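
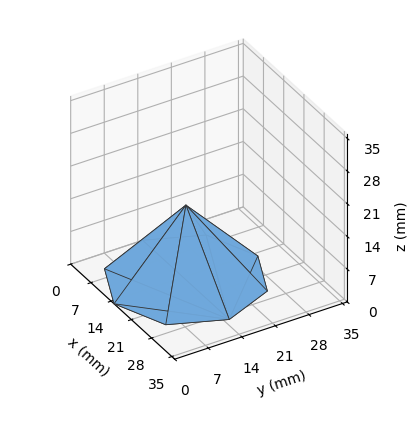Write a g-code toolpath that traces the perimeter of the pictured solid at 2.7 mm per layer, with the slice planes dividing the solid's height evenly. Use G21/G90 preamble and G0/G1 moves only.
Reading the render: the shape is a regular 8-sided pyramid, base circumscribed radius ≈ 15 mm, apex at z ≈ 16 mm (dimensions read to the nearest mm from the axis ticks). For the g-code, the solid's height is divided into equal slices at the stated Δz and each level perimeter traced with G1 moves after a G0 lift.

; perimeter-only toolpath
G21 ; units = mm
G90 ; absolute positioning
G28 ; home
; layer 1
G0 Z2.7
G0 X27.5 Y15.0
G1 X23.8 Y23.8
G1 X15.0 Y27.5
G1 X6.2 Y23.8
G1 X2.5 Y15.0
G1 X6.2 Y6.2
G1 X15.0 Y2.5
G1 X23.8 Y6.2
G1 X27.5 Y15.0
; layer 2
G0 Z5.3
G0 X25.0 Y15.0
G1 X22.1 Y22.1
G1 X15.0 Y25.0
G1 X7.9 Y22.1
G1 X5.0 Y15.0
G1 X7.9 Y7.9
G1 X15.0 Y5.0
G1 X22.1 Y7.9
G1 X25.0 Y15.0
; layer 3
G0 Z8.0
G0 X22.5 Y15.0
G1 X20.3 Y20.3
G1 X15.0 Y22.5
G1 X9.7 Y20.3
G1 X7.5 Y15.0
G1 X9.7 Y9.7
G1 X15.0 Y7.5
G1 X20.3 Y9.7
G1 X22.5 Y15.0
; layer 4
G0 Z10.7
G0 X20.0 Y15.0
G1 X18.5 Y18.5
G1 X15.0 Y20.0
G1 X11.5 Y18.5
G1 X10.0 Y15.0
G1 X11.5 Y11.5
G1 X15.0 Y10.0
G1 X18.5 Y11.5
G1 X20.0 Y15.0
; layer 5
G0 Z13.3
G0 X17.5 Y15.0
G1 X16.8 Y16.8
G1 X15.0 Y17.5
G1 X13.2 Y16.8
G1 X12.5 Y15.0
G1 X13.2 Y13.2
G1 X15.0 Y12.5
G1 X16.8 Y13.2
G1 X17.5 Y15.0
M2 ; end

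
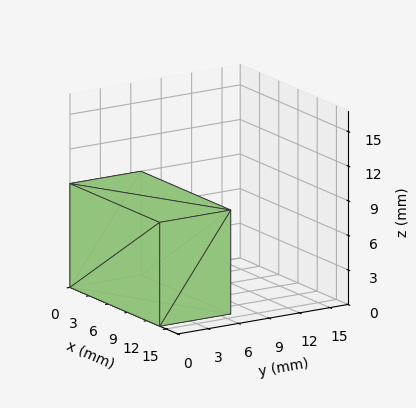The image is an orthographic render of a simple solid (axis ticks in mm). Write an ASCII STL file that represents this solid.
Reading the render: the shape is a rectangular box, roughly 14 × 7 mm footprint and 9 mm tall (dimensions read to the nearest mm from the axis ticks). For the STL, each face is triangulated and given an outward normal.

solid part
  facet normal 0.0000 0.0000 -1.0000
    outer loop
      vertex 14.00 7.00 0.00
      vertex 14.00 0.00 0.00
      vertex 0.00 0.00 0.00
    endloop
  endfacet
  facet normal 0.0000 0.0000 -1.0000
    outer loop
      vertex 0.00 7.00 0.00
      vertex 14.00 7.00 0.00
      vertex 0.00 0.00 0.00
    endloop
  endfacet
  facet normal 0.0000 0.0000 1.0000
    outer loop
      vertex 0.00 0.00 9.00
      vertex 14.00 0.00 9.00
      vertex 14.00 7.00 9.00
    endloop
  endfacet
  facet normal 0.0000 0.0000 1.0000
    outer loop
      vertex 0.00 0.00 9.00
      vertex 14.00 7.00 9.00
      vertex 0.00 7.00 9.00
    endloop
  endfacet
  facet normal 0.0000 -1.0000 0.0000
    outer loop
      vertex 0.00 0.00 0.00
      vertex 14.00 0.00 0.00
      vertex 14.00 0.00 9.00
    endloop
  endfacet
  facet normal 0.0000 -1.0000 0.0000
    outer loop
      vertex 0.00 0.00 0.00
      vertex 14.00 0.00 9.00
      vertex 0.00 0.00 9.00
    endloop
  endfacet
  facet normal 0.0000 1.0000 0.0000
    outer loop
      vertex 14.00 7.00 9.00
      vertex 14.00 7.00 0.00
      vertex 0.00 7.00 0.00
    endloop
  endfacet
  facet normal 0.0000 1.0000 0.0000
    outer loop
      vertex 0.00 7.00 9.00
      vertex 14.00 7.00 9.00
      vertex 0.00 7.00 0.00
    endloop
  endfacet
  facet normal -1.0000 0.0000 0.0000
    outer loop
      vertex 0.00 7.00 9.00
      vertex 0.00 7.00 0.00
      vertex 0.00 0.00 0.00
    endloop
  endfacet
  facet normal -1.0000 0.0000 0.0000
    outer loop
      vertex 0.00 0.00 9.00
      vertex 0.00 7.00 9.00
      vertex 0.00 0.00 0.00
    endloop
  endfacet
  facet normal 1.0000 0.0000 0.0000
    outer loop
      vertex 14.00 0.00 0.00
      vertex 14.00 7.00 0.00
      vertex 14.00 7.00 9.00
    endloop
  endfacet
  facet normal 1.0000 0.0000 0.0000
    outer loop
      vertex 14.00 0.00 0.00
      vertex 14.00 7.00 9.00
      vertex 14.00 0.00 9.00
    endloop
  endfacet
endsolid part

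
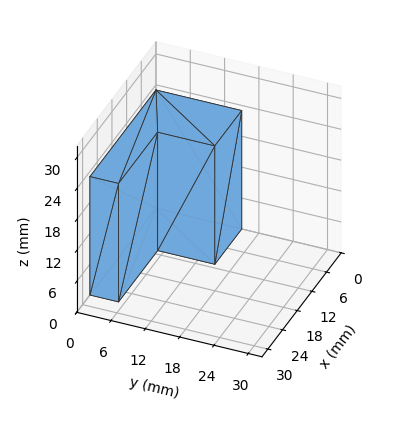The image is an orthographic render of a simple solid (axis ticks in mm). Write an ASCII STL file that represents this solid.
Reading the render: the shape is an L-shaped prism: outer 27 × 15 mm, arm thicknesses ≈ 5 mm (horizontal) and 11 mm (vertical), extruded 23 mm in z (dimensions read to the nearest mm from the axis ticks). For the STL, each face is triangulated and given an outward normal.

solid part
  facet normal 0.0000 0.0000 -1.0000
    outer loop
      vertex 27.000 5.000 0.000
      vertex 27.000 0.000 0.000
      vertex 0.000 0.000 0.000
    endloop
  endfacet
  facet normal 0.0000 0.0000 -1.0000
    outer loop
      vertex 11.000 5.000 0.000
      vertex 27.000 5.000 0.000
      vertex 0.000 0.000 0.000
    endloop
  endfacet
  facet normal 0.0000 0.0000 -1.0000
    outer loop
      vertex 11.000 15.000 0.000
      vertex 11.000 5.000 0.000
      vertex 0.000 0.000 0.000
    endloop
  endfacet
  facet normal 0.0000 0.0000 -1.0000
    outer loop
      vertex 0.000 15.000 0.000
      vertex 11.000 15.000 0.000
      vertex 0.000 0.000 0.000
    endloop
  endfacet
  facet normal 0.0000 0.0000 1.0000
    outer loop
      vertex 0.000 0.000 23.000
      vertex 27.000 0.000 23.000
      vertex 27.000 5.000 23.000
    endloop
  endfacet
  facet normal 0.0000 0.0000 1.0000
    outer loop
      vertex 0.000 0.000 23.000
      vertex 27.000 5.000 23.000
      vertex 11.000 5.000 23.000
    endloop
  endfacet
  facet normal 0.0000 0.0000 1.0000
    outer loop
      vertex 0.000 0.000 23.000
      vertex 11.000 5.000 23.000
      vertex 11.000 15.000 23.000
    endloop
  endfacet
  facet normal 0.0000 0.0000 1.0000
    outer loop
      vertex 0.000 0.000 23.000
      vertex 11.000 15.000 23.000
      vertex 0.000 15.000 23.000
    endloop
  endfacet
  facet normal 0.0000 -1.0000 0.0000
    outer loop
      vertex 0.000 0.000 0.000
      vertex 27.000 0.000 0.000
      vertex 27.000 0.000 23.000
    endloop
  endfacet
  facet normal 0.0000 -1.0000 0.0000
    outer loop
      vertex 0.000 0.000 0.000
      vertex 27.000 0.000 23.000
      vertex 0.000 0.000 23.000
    endloop
  endfacet
  facet normal 1.0000 0.0000 0.0000
    outer loop
      vertex 27.000 0.000 0.000
      vertex 27.000 5.000 0.000
      vertex 27.000 5.000 23.000
    endloop
  endfacet
  facet normal 1.0000 0.0000 0.0000
    outer loop
      vertex 27.000 0.000 0.000
      vertex 27.000 5.000 23.000
      vertex 27.000 0.000 23.000
    endloop
  endfacet
  facet normal 0.0000 1.0000 0.0000
    outer loop
      vertex 27.000 5.000 0.000
      vertex 11.000 5.000 0.000
      vertex 11.000 5.000 23.000
    endloop
  endfacet
  facet normal 0.0000 1.0000 0.0000
    outer loop
      vertex 27.000 5.000 0.000
      vertex 11.000 5.000 23.000
      vertex 27.000 5.000 23.000
    endloop
  endfacet
  facet normal 1.0000 0.0000 0.0000
    outer loop
      vertex 11.000 5.000 0.000
      vertex 11.000 15.000 0.000
      vertex 11.000 15.000 23.000
    endloop
  endfacet
  facet normal 1.0000 0.0000 0.0000
    outer loop
      vertex 11.000 5.000 0.000
      vertex 11.000 15.000 23.000
      vertex 11.000 5.000 23.000
    endloop
  endfacet
  facet normal 0.0000 1.0000 0.0000
    outer loop
      vertex 11.000 15.000 0.000
      vertex 0.000 15.000 0.000
      vertex 0.000 15.000 23.000
    endloop
  endfacet
  facet normal 0.0000 1.0000 0.0000
    outer loop
      vertex 11.000 15.000 0.000
      vertex 0.000 15.000 23.000
      vertex 11.000 15.000 23.000
    endloop
  endfacet
  facet normal -1.0000 0.0000 0.0000
    outer loop
      vertex 0.000 15.000 0.000
      vertex 0.000 0.000 0.000
      vertex 0.000 0.000 23.000
    endloop
  endfacet
  facet normal -1.0000 0.0000 0.0000
    outer loop
      vertex 0.000 15.000 0.000
      vertex 0.000 0.000 23.000
      vertex 0.000 15.000 23.000
    endloop
  endfacet
endsolid part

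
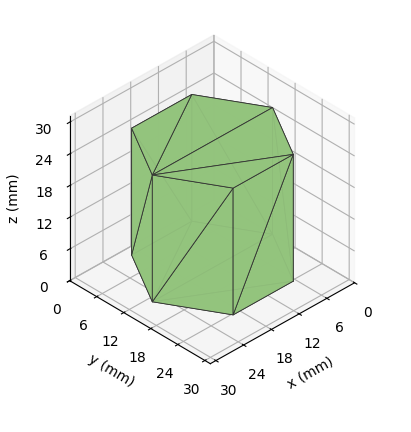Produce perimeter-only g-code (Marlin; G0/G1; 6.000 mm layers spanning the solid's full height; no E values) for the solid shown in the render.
Reading the render: the shape is a regular 6-sided prism (a cylinder approximated with 6 flat sides), circumscribed radius ≈ 13 mm, height ≈ 24 mm (dimensions read to the nearest mm from the axis ticks). For the g-code, the solid's height is divided into equal slices at the stated Δz and each level perimeter traced with G1 moves after a G0 lift.

; perimeter-only toolpath
G21 ; units = mm
G90 ; absolute positioning
G28 ; home
; layer 1
G0 Z6.000
G0 X26.000 Y13.000
G1 X19.500 Y24.258
G1 X6.500 Y24.258
G1 X0.000 Y13.000
G1 X6.500 Y1.742
G1 X19.500 Y1.742
G1 X26.000 Y13.000
; layer 2
G0 Z12.000
G0 X26.000 Y13.000
G1 X19.500 Y24.258
G1 X6.500 Y24.258
G1 X0.000 Y13.000
G1 X6.500 Y1.742
G1 X19.500 Y1.742
G1 X26.000 Y13.000
; layer 3
G0 Z18.000
G0 X26.000 Y13.000
G1 X19.500 Y24.258
G1 X6.500 Y24.258
G1 X0.000 Y13.000
G1 X6.500 Y1.742
G1 X19.500 Y1.742
G1 X26.000 Y13.000
; layer 4
G0 Z24.000
G0 X26.000 Y13.000
G1 X19.500 Y24.258
G1 X6.500 Y24.258
G1 X0.000 Y13.000
G1 X6.500 Y1.742
G1 X19.500 Y1.742
G1 X26.000 Y13.000
M2 ; end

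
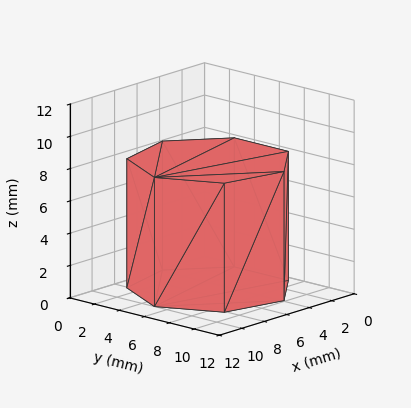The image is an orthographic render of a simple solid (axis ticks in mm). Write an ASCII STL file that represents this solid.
Reading the render: the shape is a regular 7-sided prism (a cylinder approximated with 7 flat sides), circumscribed radius ≈ 5 mm, height ≈ 8 mm (dimensions read to the nearest mm from the axis ticks). For the STL, each face is triangulated and given an outward normal.

solid part
  facet normal 0.0000 0.0000 -1.0000
    outer loop
      vertex 3.887 9.875 0.000
      vertex 8.117 8.909 0.000
      vertex 10.000 5.000 0.000
    endloop
  endfacet
  facet normal 0.0000 0.0000 -1.0000
    outer loop
      vertex 0.495 7.169 0.000
      vertex 3.887 9.875 0.000
      vertex 10.000 5.000 0.000
    endloop
  endfacet
  facet normal 0.0000 0.0000 -1.0000
    outer loop
      vertex 0.495 2.831 0.000
      vertex 0.495 7.169 0.000
      vertex 10.000 5.000 0.000
    endloop
  endfacet
  facet normal 0.0000 0.0000 -1.0000
    outer loop
      vertex 3.887 0.125 0.000
      vertex 0.495 2.831 0.000
      vertex 10.000 5.000 0.000
    endloop
  endfacet
  facet normal 0.0000 0.0000 -1.0000
    outer loop
      vertex 8.117 1.091 0.000
      vertex 3.887 0.125 0.000
      vertex 10.000 5.000 0.000
    endloop
  endfacet
  facet normal 0.0000 0.0000 1.0000
    outer loop
      vertex 10.000 5.000 8.000
      vertex 8.117 8.909 8.000
      vertex 3.887 9.875 8.000
    endloop
  endfacet
  facet normal 0.0000 0.0000 1.0000
    outer loop
      vertex 10.000 5.000 8.000
      vertex 3.887 9.875 8.000
      vertex 0.495 7.169 8.000
    endloop
  endfacet
  facet normal 0.0000 0.0000 1.0000
    outer loop
      vertex 10.000 5.000 8.000
      vertex 0.495 7.169 8.000
      vertex 0.495 2.831 8.000
    endloop
  endfacet
  facet normal 0.0000 0.0000 1.0000
    outer loop
      vertex 10.000 5.000 8.000
      vertex 0.495 2.831 8.000
      vertex 3.887 0.125 8.000
    endloop
  endfacet
  facet normal 0.0000 0.0000 1.0000
    outer loop
      vertex 10.000 5.000 8.000
      vertex 3.887 0.125 8.000
      vertex 8.117 1.091 8.000
    endloop
  endfacet
  facet normal 0.9009 0.4340 0.0000
    outer loop
      vertex 10.000 5.000 0.000
      vertex 8.117 8.909 0.000
      vertex 8.117 8.909 8.000
    endloop
  endfacet
  facet normal 0.9009 0.4340 0.0000
    outer loop
      vertex 10.000 5.000 0.000
      vertex 8.117 8.909 8.000
      vertex 10.000 5.000 8.000
    endloop
  endfacet
  facet normal 0.2226 0.9749 0.0000
    outer loop
      vertex 8.117 8.909 0.000
      vertex 3.887 9.875 0.000
      vertex 3.887 9.875 8.000
    endloop
  endfacet
  facet normal 0.2226 0.9749 0.0000
    outer loop
      vertex 8.117 8.909 0.000
      vertex 3.887 9.875 8.000
      vertex 8.117 8.909 8.000
    endloop
  endfacet
  facet normal -0.6236 0.7817 0.0000
    outer loop
      vertex 3.887 9.875 0.000
      vertex 0.495 7.169 0.000
      vertex 0.495 7.169 8.000
    endloop
  endfacet
  facet normal -0.6236 0.7817 0.0000
    outer loop
      vertex 3.887 9.875 0.000
      vertex 0.495 7.169 8.000
      vertex 3.887 9.875 8.000
    endloop
  endfacet
  facet normal -1.0000 0.0000 0.0000
    outer loop
      vertex 0.495 7.169 0.000
      vertex 0.495 2.831 0.000
      vertex 0.495 2.831 8.000
    endloop
  endfacet
  facet normal -1.0000 0.0000 0.0000
    outer loop
      vertex 0.495 7.169 0.000
      vertex 0.495 2.831 8.000
      vertex 0.495 7.169 8.000
    endloop
  endfacet
  facet normal -0.6236 -0.7817 0.0000
    outer loop
      vertex 0.495 2.831 0.000
      vertex 3.887 0.125 0.000
      vertex 3.887 0.125 8.000
    endloop
  endfacet
  facet normal -0.6236 -0.7817 0.0000
    outer loop
      vertex 0.495 2.831 0.000
      vertex 3.887 0.125 8.000
      vertex 0.495 2.831 8.000
    endloop
  endfacet
  facet normal 0.2226 -0.9749 0.0000
    outer loop
      vertex 3.887 0.125 0.000
      vertex 8.117 1.091 0.000
      vertex 8.117 1.091 8.000
    endloop
  endfacet
  facet normal 0.2226 -0.9749 0.0000
    outer loop
      vertex 3.887 0.125 0.000
      vertex 8.117 1.091 8.000
      vertex 3.887 0.125 8.000
    endloop
  endfacet
  facet normal 0.9009 -0.4340 0.0000
    outer loop
      vertex 8.117 1.091 0.000
      vertex 10.000 5.000 0.000
      vertex 10.000 5.000 8.000
    endloop
  endfacet
  facet normal 0.9009 -0.4340 0.0000
    outer loop
      vertex 8.117 1.091 0.000
      vertex 10.000 5.000 8.000
      vertex 8.117 1.091 8.000
    endloop
  endfacet
endsolid part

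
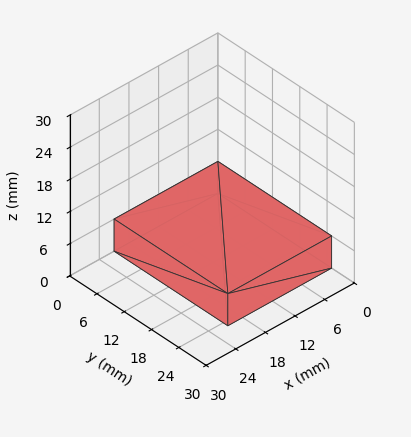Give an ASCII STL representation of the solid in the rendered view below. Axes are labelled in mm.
Reading the render: the shape is a rectangular box, roughly 21 × 25 mm footprint and 6 mm tall (dimensions read to the nearest mm from the axis ticks). For the STL, each face is triangulated and given an outward normal.

solid part
  facet normal 0.0000 0.0000 -1.0000
    outer loop
      vertex 21.000 25.000 0.000
      vertex 21.000 0.000 0.000
      vertex 0.000 0.000 0.000
    endloop
  endfacet
  facet normal 0.0000 0.0000 -1.0000
    outer loop
      vertex 0.000 25.000 0.000
      vertex 21.000 25.000 0.000
      vertex 0.000 0.000 0.000
    endloop
  endfacet
  facet normal 0.0000 0.0000 1.0000
    outer loop
      vertex 0.000 0.000 6.000
      vertex 21.000 0.000 6.000
      vertex 21.000 25.000 6.000
    endloop
  endfacet
  facet normal 0.0000 0.0000 1.0000
    outer loop
      vertex 0.000 0.000 6.000
      vertex 21.000 25.000 6.000
      vertex 0.000 25.000 6.000
    endloop
  endfacet
  facet normal 0.0000 -1.0000 0.0000
    outer loop
      vertex 0.000 0.000 0.000
      vertex 21.000 0.000 0.000
      vertex 21.000 0.000 6.000
    endloop
  endfacet
  facet normal 0.0000 -1.0000 0.0000
    outer loop
      vertex 0.000 0.000 0.000
      vertex 21.000 0.000 6.000
      vertex 0.000 0.000 6.000
    endloop
  endfacet
  facet normal 0.0000 1.0000 0.0000
    outer loop
      vertex 21.000 25.000 6.000
      vertex 21.000 25.000 0.000
      vertex 0.000 25.000 0.000
    endloop
  endfacet
  facet normal 0.0000 1.0000 0.0000
    outer loop
      vertex 0.000 25.000 6.000
      vertex 21.000 25.000 6.000
      vertex 0.000 25.000 0.000
    endloop
  endfacet
  facet normal -1.0000 0.0000 0.0000
    outer loop
      vertex 0.000 25.000 6.000
      vertex 0.000 25.000 0.000
      vertex 0.000 0.000 0.000
    endloop
  endfacet
  facet normal -1.0000 0.0000 0.0000
    outer loop
      vertex 0.000 0.000 6.000
      vertex 0.000 25.000 6.000
      vertex 0.000 0.000 0.000
    endloop
  endfacet
  facet normal 1.0000 0.0000 0.0000
    outer loop
      vertex 21.000 0.000 0.000
      vertex 21.000 25.000 0.000
      vertex 21.000 25.000 6.000
    endloop
  endfacet
  facet normal 1.0000 0.0000 0.0000
    outer loop
      vertex 21.000 0.000 0.000
      vertex 21.000 25.000 6.000
      vertex 21.000 0.000 6.000
    endloop
  endfacet
endsolid part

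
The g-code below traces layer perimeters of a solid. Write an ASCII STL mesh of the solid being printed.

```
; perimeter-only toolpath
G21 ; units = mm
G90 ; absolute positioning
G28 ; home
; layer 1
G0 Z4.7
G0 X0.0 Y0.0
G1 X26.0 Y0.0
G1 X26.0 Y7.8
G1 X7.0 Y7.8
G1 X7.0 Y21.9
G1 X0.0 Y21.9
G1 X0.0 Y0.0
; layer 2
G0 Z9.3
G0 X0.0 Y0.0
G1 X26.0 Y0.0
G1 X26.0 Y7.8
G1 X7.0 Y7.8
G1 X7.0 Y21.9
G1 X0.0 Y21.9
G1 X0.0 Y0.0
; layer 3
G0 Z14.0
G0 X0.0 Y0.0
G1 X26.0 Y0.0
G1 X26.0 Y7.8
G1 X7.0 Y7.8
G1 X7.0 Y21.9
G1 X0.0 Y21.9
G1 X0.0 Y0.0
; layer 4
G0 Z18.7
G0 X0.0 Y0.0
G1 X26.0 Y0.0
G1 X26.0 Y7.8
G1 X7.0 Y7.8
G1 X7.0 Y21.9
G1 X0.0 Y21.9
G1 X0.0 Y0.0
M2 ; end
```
solid part
  facet normal 0.0000 0.0000 -1.0000
    outer loop
      vertex 26.0 7.8 0.0
      vertex 26.0 0.0 0.0
      vertex 0.0 0.0 0.0
    endloop
  endfacet
  facet normal 0.0000 0.0000 -1.0000
    outer loop
      vertex 7.0 7.8 0.0
      vertex 26.0 7.8 0.0
      vertex 0.0 0.0 0.0
    endloop
  endfacet
  facet normal 0.0000 0.0000 -1.0000
    outer loop
      vertex 7.0 21.9 0.0
      vertex 7.0 7.8 0.0
      vertex 0.0 0.0 0.0
    endloop
  endfacet
  facet normal 0.0000 0.0000 -1.0000
    outer loop
      vertex 0.0 21.9 0.0
      vertex 7.0 21.9 0.0
      vertex 0.0 0.0 0.0
    endloop
  endfacet
  facet normal 0.0000 0.0000 1.0000
    outer loop
      vertex 0.0 0.0 18.7
      vertex 26.0 0.0 18.7
      vertex 26.0 7.8 18.7
    endloop
  endfacet
  facet normal 0.0000 0.0000 1.0000
    outer loop
      vertex 0.0 0.0 18.7
      vertex 26.0 7.8 18.7
      vertex 7.0 7.8 18.7
    endloop
  endfacet
  facet normal 0.0000 0.0000 1.0000
    outer loop
      vertex 0.0 0.0 18.7
      vertex 7.0 7.8 18.7
      vertex 7.0 21.9 18.7
    endloop
  endfacet
  facet normal 0.0000 0.0000 1.0000
    outer loop
      vertex 0.0 0.0 18.7
      vertex 7.0 21.9 18.7
      vertex 0.0 21.9 18.7
    endloop
  endfacet
  facet normal 0.0000 -1.0000 0.0000
    outer loop
      vertex 0.0 0.0 0.0
      vertex 26.0 0.0 0.0
      vertex 26.0 0.0 18.7
    endloop
  endfacet
  facet normal 0.0000 -1.0000 0.0000
    outer loop
      vertex 0.0 0.0 0.0
      vertex 26.0 0.0 18.7
      vertex 0.0 0.0 18.7
    endloop
  endfacet
  facet normal 1.0000 0.0000 0.0000
    outer loop
      vertex 26.0 0.0 0.0
      vertex 26.0 7.8 0.0
      vertex 26.0 7.8 18.7
    endloop
  endfacet
  facet normal 1.0000 0.0000 0.0000
    outer loop
      vertex 26.0 0.0 0.0
      vertex 26.0 7.8 18.7
      vertex 26.0 0.0 18.7
    endloop
  endfacet
  facet normal 0.0000 1.0000 0.0000
    outer loop
      vertex 26.0 7.8 0.0
      vertex 7.0 7.8 0.0
      vertex 7.0 7.8 18.7
    endloop
  endfacet
  facet normal 0.0000 1.0000 0.0000
    outer loop
      vertex 26.0 7.8 0.0
      vertex 7.0 7.8 18.7
      vertex 26.0 7.8 18.7
    endloop
  endfacet
  facet normal 1.0000 0.0000 0.0000
    outer loop
      vertex 7.0 7.8 0.0
      vertex 7.0 21.9 0.0
      vertex 7.0 21.9 18.7
    endloop
  endfacet
  facet normal 1.0000 0.0000 0.0000
    outer loop
      vertex 7.0 7.8 0.0
      vertex 7.0 21.9 18.7
      vertex 7.0 7.8 18.7
    endloop
  endfacet
  facet normal 0.0000 1.0000 0.0000
    outer loop
      vertex 7.0 21.9 0.0
      vertex 0.0 21.9 0.0
      vertex 0.0 21.9 18.7
    endloop
  endfacet
  facet normal 0.0000 1.0000 0.0000
    outer loop
      vertex 7.0 21.9 0.0
      vertex 0.0 21.9 18.7
      vertex 7.0 21.9 18.7
    endloop
  endfacet
  facet normal -1.0000 0.0000 0.0000
    outer loop
      vertex 0.0 21.9 0.0
      vertex 0.0 0.0 0.0
      vertex 0.0 0.0 18.7
    endloop
  endfacet
  facet normal -1.0000 0.0000 0.0000
    outer loop
      vertex 0.0 21.9 0.0
      vertex 0.0 0.0 18.7
      vertex 0.0 21.9 18.7
    endloop
  endfacet
endsolid part

The G0 Z moves step by Δz≈4.7 mm. Every layer's G1 loop is the same polygon, so the solid is a straight extrusion of it from z=0 to z≈18.7. Closing with flat bottom and top caps and triangulating gives 20 facets — an L-shaped prism: outer 26 × 21.9 mm, arm thicknesses ≈ 7.8 mm (horizontal) and 7 mm (vertical), extruded 18.7 mm in z.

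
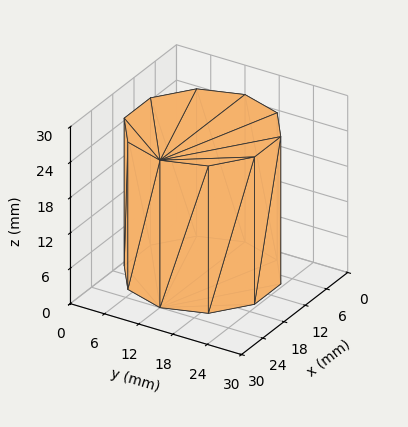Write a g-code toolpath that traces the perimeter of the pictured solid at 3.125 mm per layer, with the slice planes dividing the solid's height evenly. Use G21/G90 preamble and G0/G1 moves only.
Reading the render: the shape is a regular 10-sided prism (a cylinder approximated with 10 flat sides), circumscribed radius ≈ 12 mm, height ≈ 25 mm (dimensions read to the nearest mm from the axis ticks). For the g-code, the solid's height is divided into equal slices at the stated Δz and each level perimeter traced with G1 moves after a G0 lift.

; perimeter-only toolpath
G21 ; units = mm
G90 ; absolute positioning
G28 ; home
; layer 1
G0 Z3.125
G0 X24.000 Y12.000
G1 X21.708 Y19.053
G1 X15.708 Y23.413
G1 X8.292 Y23.413
G1 X2.292 Y19.053
G1 X0.000 Y12.000
G1 X2.292 Y4.947
G1 X8.292 Y0.587
G1 X15.708 Y0.587
G1 X21.708 Y4.947
G1 X24.000 Y12.000
; layer 2
G0 Z6.250
G0 X24.000 Y12.000
G1 X21.708 Y19.053
G1 X15.708 Y23.413
G1 X8.292 Y23.413
G1 X2.292 Y19.053
G1 X0.000 Y12.000
G1 X2.292 Y4.947
G1 X8.292 Y0.587
G1 X15.708 Y0.587
G1 X21.708 Y4.947
G1 X24.000 Y12.000
; layer 3
G0 Z9.375
G0 X24.000 Y12.000
G1 X21.708 Y19.053
G1 X15.708 Y23.413
G1 X8.292 Y23.413
G1 X2.292 Y19.053
G1 X0.000 Y12.000
G1 X2.292 Y4.947
G1 X8.292 Y0.587
G1 X15.708 Y0.587
G1 X21.708 Y4.947
G1 X24.000 Y12.000
; layer 4
G0 Z12.500
G0 X24.000 Y12.000
G1 X21.708 Y19.053
G1 X15.708 Y23.413
G1 X8.292 Y23.413
G1 X2.292 Y19.053
G1 X0.000 Y12.000
G1 X2.292 Y4.947
G1 X8.292 Y0.587
G1 X15.708 Y0.587
G1 X21.708 Y4.947
G1 X24.000 Y12.000
; layer 5
G0 Z15.625
G0 X24.000 Y12.000
G1 X21.708 Y19.053
G1 X15.708 Y23.413
G1 X8.292 Y23.413
G1 X2.292 Y19.053
G1 X0.000 Y12.000
G1 X2.292 Y4.947
G1 X8.292 Y0.587
G1 X15.708 Y0.587
G1 X21.708 Y4.947
G1 X24.000 Y12.000
; layer 6
G0 Z18.750
G0 X24.000 Y12.000
G1 X21.708 Y19.053
G1 X15.708 Y23.413
G1 X8.292 Y23.413
G1 X2.292 Y19.053
G1 X0.000 Y12.000
G1 X2.292 Y4.947
G1 X8.292 Y0.587
G1 X15.708 Y0.587
G1 X21.708 Y4.947
G1 X24.000 Y12.000
; layer 7
G0 Z21.875
G0 X24.000 Y12.000
G1 X21.708 Y19.053
G1 X15.708 Y23.413
G1 X8.292 Y23.413
G1 X2.292 Y19.053
G1 X0.000 Y12.000
G1 X2.292 Y4.947
G1 X8.292 Y0.587
G1 X15.708 Y0.587
G1 X21.708 Y4.947
G1 X24.000 Y12.000
; layer 8
G0 Z25.000
G0 X24.000 Y12.000
G1 X21.708 Y19.053
G1 X15.708 Y23.413
G1 X8.292 Y23.413
G1 X2.292 Y19.053
G1 X0.000 Y12.000
G1 X2.292 Y4.947
G1 X8.292 Y0.587
G1 X15.708 Y0.587
G1 X21.708 Y4.947
G1 X24.000 Y12.000
M2 ; end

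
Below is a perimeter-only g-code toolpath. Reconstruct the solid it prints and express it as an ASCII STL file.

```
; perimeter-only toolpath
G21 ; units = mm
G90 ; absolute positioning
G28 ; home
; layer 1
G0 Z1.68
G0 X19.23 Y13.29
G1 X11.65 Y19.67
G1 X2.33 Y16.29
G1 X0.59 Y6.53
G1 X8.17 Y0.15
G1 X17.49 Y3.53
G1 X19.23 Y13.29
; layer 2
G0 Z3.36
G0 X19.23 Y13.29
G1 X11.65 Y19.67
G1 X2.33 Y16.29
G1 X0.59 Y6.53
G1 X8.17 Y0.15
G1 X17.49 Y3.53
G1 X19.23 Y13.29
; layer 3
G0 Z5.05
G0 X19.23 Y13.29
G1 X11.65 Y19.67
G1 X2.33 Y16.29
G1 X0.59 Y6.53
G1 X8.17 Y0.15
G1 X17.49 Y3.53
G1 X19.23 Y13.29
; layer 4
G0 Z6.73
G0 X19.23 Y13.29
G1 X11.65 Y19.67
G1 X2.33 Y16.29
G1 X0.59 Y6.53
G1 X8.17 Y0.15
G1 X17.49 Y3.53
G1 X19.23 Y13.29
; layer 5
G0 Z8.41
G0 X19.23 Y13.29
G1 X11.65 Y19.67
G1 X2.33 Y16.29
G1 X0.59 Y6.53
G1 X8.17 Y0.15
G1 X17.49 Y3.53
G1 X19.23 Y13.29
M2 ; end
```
solid part
  facet normal 0.0000 0.0000 -1.0000
    outer loop
      vertex 2.33 16.29 0.00
      vertex 11.65 19.67 0.00
      vertex 19.23 13.29 0.00
    endloop
  endfacet
  facet normal 0.0000 0.0000 -1.0000
    outer loop
      vertex 0.59 6.53 0.00
      vertex 2.33 16.29 0.00
      vertex 19.23 13.29 0.00
    endloop
  endfacet
  facet normal 0.0000 0.0000 -1.0000
    outer loop
      vertex 8.17 0.15 0.00
      vertex 0.59 6.53 0.00
      vertex 19.23 13.29 0.00
    endloop
  endfacet
  facet normal 0.0000 0.0000 -1.0000
    outer loop
      vertex 17.49 3.53 0.00
      vertex 8.17 0.15 0.00
      vertex 19.23 13.29 0.00
    endloop
  endfacet
  facet normal 0.0000 0.0000 1.0000
    outer loop
      vertex 19.23 13.29 8.41
      vertex 11.65 19.67 8.41
      vertex 2.33 16.29 8.41
    endloop
  endfacet
  facet normal 0.0000 0.0000 1.0000
    outer loop
      vertex 19.23 13.29 8.41
      vertex 2.33 16.29 8.41
      vertex 0.59 6.53 8.41
    endloop
  endfacet
  facet normal 0.0000 0.0000 1.0000
    outer loop
      vertex 19.23 13.29 8.41
      vertex 0.59 6.53 8.41
      vertex 8.17 0.15 8.41
    endloop
  endfacet
  facet normal 0.0000 0.0000 1.0000
    outer loop
      vertex 19.23 13.29 8.41
      vertex 8.17 0.15 8.41
      vertex 17.49 3.53 8.41
    endloop
  endfacet
  facet normal 0.6439 0.7651 0.0000
    outer loop
      vertex 19.23 13.29 0.00
      vertex 11.65 19.67 0.00
      vertex 11.65 19.67 8.41
    endloop
  endfacet
  facet normal 0.6439 0.7651 0.0000
    outer loop
      vertex 19.23 13.29 0.00
      vertex 11.65 19.67 8.41
      vertex 19.23 13.29 8.41
    endloop
  endfacet
  facet normal -0.3409 0.9401 0.0000
    outer loop
      vertex 11.65 19.67 0.00
      vertex 2.33 16.29 0.00
      vertex 2.33 16.29 8.41
    endloop
  endfacet
  facet normal -0.3409 0.9401 0.0000
    outer loop
      vertex 11.65 19.67 0.00
      vertex 2.33 16.29 8.41
      vertex 11.65 19.67 8.41
    endloop
  endfacet
  facet normal -0.9845 0.1755 0.0000
    outer loop
      vertex 2.33 16.29 0.00
      vertex 0.59 6.53 0.00
      vertex 0.59 6.53 8.41
    endloop
  endfacet
  facet normal -0.9845 0.1755 0.0000
    outer loop
      vertex 2.33 16.29 0.00
      vertex 0.59 6.53 8.41
      vertex 2.33 16.29 8.41
    endloop
  endfacet
  facet normal -0.6439 -0.7651 0.0000
    outer loop
      vertex 0.59 6.53 0.00
      vertex 8.17 0.15 0.00
      vertex 8.17 0.15 8.41
    endloop
  endfacet
  facet normal -0.6439 -0.7651 0.0000
    outer loop
      vertex 0.59 6.53 0.00
      vertex 8.17 0.15 8.41
      vertex 0.59 6.53 8.41
    endloop
  endfacet
  facet normal 0.3409 -0.9401 0.0000
    outer loop
      vertex 8.17 0.15 0.00
      vertex 17.49 3.53 0.00
      vertex 17.49 3.53 8.41
    endloop
  endfacet
  facet normal 0.3409 -0.9401 0.0000
    outer loop
      vertex 8.17 0.15 0.00
      vertex 17.49 3.53 8.41
      vertex 8.17 0.15 8.41
    endloop
  endfacet
  facet normal 0.9845 -0.1755 0.0000
    outer loop
      vertex 17.49 3.53 0.00
      vertex 19.23 13.29 0.00
      vertex 19.23 13.29 8.41
    endloop
  endfacet
  facet normal 0.9845 -0.1755 0.0000
    outer loop
      vertex 17.49 3.53 0.00
      vertex 19.23 13.29 8.41
      vertex 17.49 3.53 8.41
    endloop
  endfacet
endsolid part

The G0 Z moves step by Δz≈1.68 mm. Every layer's G1 loop is the same polygon, so the solid is a straight extrusion of it from z=0 to z≈8.41. Closing with flat bottom and top caps and triangulating gives 20 facets — a regular 6-sided prism (a cylinder approximated with 6 flat sides), circumscribed radius ≈ 9.91 mm, height ≈ 8.41 mm.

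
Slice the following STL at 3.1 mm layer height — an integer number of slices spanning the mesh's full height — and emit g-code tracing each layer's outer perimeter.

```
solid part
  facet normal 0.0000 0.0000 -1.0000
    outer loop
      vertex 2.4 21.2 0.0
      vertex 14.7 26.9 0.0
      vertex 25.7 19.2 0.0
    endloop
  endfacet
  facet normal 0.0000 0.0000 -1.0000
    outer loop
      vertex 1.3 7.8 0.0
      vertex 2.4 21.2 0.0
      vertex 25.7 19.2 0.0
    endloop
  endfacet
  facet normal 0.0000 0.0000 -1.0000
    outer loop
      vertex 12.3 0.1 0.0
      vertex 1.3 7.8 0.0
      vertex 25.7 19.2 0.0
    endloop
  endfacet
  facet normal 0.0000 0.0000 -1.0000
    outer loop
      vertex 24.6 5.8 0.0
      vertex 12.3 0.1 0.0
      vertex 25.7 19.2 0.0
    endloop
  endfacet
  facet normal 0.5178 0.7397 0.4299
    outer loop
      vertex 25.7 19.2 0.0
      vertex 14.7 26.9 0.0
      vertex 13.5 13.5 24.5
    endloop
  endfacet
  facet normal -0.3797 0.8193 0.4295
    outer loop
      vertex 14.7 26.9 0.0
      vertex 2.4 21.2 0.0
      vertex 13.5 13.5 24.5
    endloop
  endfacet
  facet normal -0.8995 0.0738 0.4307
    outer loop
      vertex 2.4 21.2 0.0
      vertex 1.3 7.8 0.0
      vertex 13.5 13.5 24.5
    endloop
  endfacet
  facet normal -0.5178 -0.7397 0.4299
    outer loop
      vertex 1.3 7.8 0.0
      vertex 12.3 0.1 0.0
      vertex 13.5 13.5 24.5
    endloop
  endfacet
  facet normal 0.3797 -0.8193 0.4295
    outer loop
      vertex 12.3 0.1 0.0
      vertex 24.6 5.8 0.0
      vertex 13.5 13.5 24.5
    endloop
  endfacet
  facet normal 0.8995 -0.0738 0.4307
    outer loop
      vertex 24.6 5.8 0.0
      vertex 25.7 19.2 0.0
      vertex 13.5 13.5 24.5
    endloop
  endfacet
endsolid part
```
; perimeter-only toolpath
G21 ; units = mm
G90 ; absolute positioning
G28 ; home
; layer 1
G0 Z3.1
G0 X24.2 Y18.5
G1 X14.5 Y25.2
G1 X3.8 Y20.2
G1 X2.8 Y8.5
G1 X12.5 Y1.8
G1 X23.2 Y6.8
G1 X24.2 Y18.5
; layer 2
G0 Z6.1
G0 X22.6 Y17.8
G1 X14.4 Y23.5
G1 X5.2 Y19.3
G1 X4.3 Y9.2
G1 X12.6 Y3.5
G1 X21.8 Y7.7
G1 X22.6 Y17.8
; layer 3
G0 Z9.2
G0 X21.1 Y17.1
G1 X14.2 Y21.9
G1 X6.6 Y18.3
G1 X5.9 Y9.9
G1 X12.8 Y5.1
G1 X20.4 Y8.7
G1 X21.1 Y17.1
; layer 4
G0 Z12.2
G0 X19.6 Y16.4
G1 X14.1 Y20.2
G1 X8.0 Y17.4
G1 X7.4 Y10.7
G1 X12.9 Y6.8
G1 X19.1 Y9.7
G1 X19.6 Y16.4
; layer 5
G0 Z15.3
G0 X18.1 Y15.6
G1 X13.9 Y18.5
G1 X9.3 Y16.4
G1 X8.9 Y11.4
G1 X13.1 Y8.5
G1 X17.7 Y10.6
G1 X18.1 Y15.6
; layer 6
G0 Z18.4
G0 X16.6 Y14.9
G1 X13.8 Y16.9
G1 X10.7 Y15.4
G1 X10.4 Y12.1
G1 X13.2 Y10.2
G1 X16.3 Y11.6
G1 X16.6 Y14.9
; layer 7
G0 Z21.4
G0 X15.0 Y14.2
G1 X13.7 Y15.2
G1 X12.1 Y14.5
G1 X12.0 Y12.8
G1 X13.3 Y11.8
G1 X14.9 Y12.5
G1 X15.0 Y14.2
M2 ; end

The solid is a regular 6-sided pyramid, base circumscribed radius ≈ 13.5 mm, apex at z ≈ 24.5 mm. Slicing at Δz = 3.1 mm — 8 equal slices spanning the solid's height, so layer i sits at z = i·h/8 — gives 7 non-empty perimeters. Each is a 6-segment closed polygon; G0 lifts to the layer z and rapids to the start vertex, then G1 traces the edges. The cross-section shrinks linearly with z (the slice at the apex is degenerate and omitted).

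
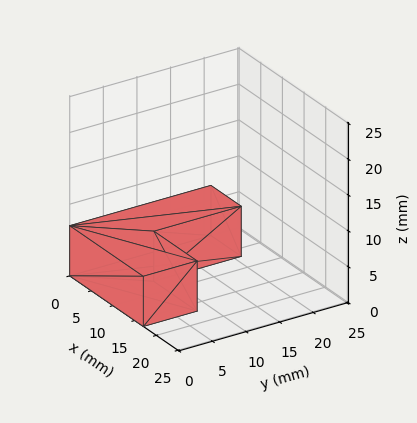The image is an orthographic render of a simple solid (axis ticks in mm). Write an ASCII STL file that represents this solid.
Reading the render: the shape is an L-shaped prism: outer 17 × 21 mm, arm thicknesses ≈ 8 mm (horizontal) and 7 mm (vertical), extruded 7 mm in z (dimensions read to the nearest mm from the axis ticks). For the STL, each face is triangulated and given an outward normal.

solid part
  facet normal 0.0000 0.0000 -1.0000
    outer loop
      vertex 17.0 8.0 0.0
      vertex 17.0 0.0 0.0
      vertex 0.0 0.0 0.0
    endloop
  endfacet
  facet normal 0.0000 0.0000 -1.0000
    outer loop
      vertex 7.0 8.0 0.0
      vertex 17.0 8.0 0.0
      vertex 0.0 0.0 0.0
    endloop
  endfacet
  facet normal 0.0000 0.0000 -1.0000
    outer loop
      vertex 7.0 21.0 0.0
      vertex 7.0 8.0 0.0
      vertex 0.0 0.0 0.0
    endloop
  endfacet
  facet normal 0.0000 0.0000 -1.0000
    outer loop
      vertex 0.0 21.0 0.0
      vertex 7.0 21.0 0.0
      vertex 0.0 0.0 0.0
    endloop
  endfacet
  facet normal 0.0000 0.0000 1.0000
    outer loop
      vertex 0.0 0.0 7.0
      vertex 17.0 0.0 7.0
      vertex 17.0 8.0 7.0
    endloop
  endfacet
  facet normal 0.0000 0.0000 1.0000
    outer loop
      vertex 0.0 0.0 7.0
      vertex 17.0 8.0 7.0
      vertex 7.0 8.0 7.0
    endloop
  endfacet
  facet normal 0.0000 0.0000 1.0000
    outer loop
      vertex 0.0 0.0 7.0
      vertex 7.0 8.0 7.0
      vertex 7.0 21.0 7.0
    endloop
  endfacet
  facet normal 0.0000 0.0000 1.0000
    outer loop
      vertex 0.0 0.0 7.0
      vertex 7.0 21.0 7.0
      vertex 0.0 21.0 7.0
    endloop
  endfacet
  facet normal 0.0000 -1.0000 0.0000
    outer loop
      vertex 0.0 0.0 0.0
      vertex 17.0 0.0 0.0
      vertex 17.0 0.0 7.0
    endloop
  endfacet
  facet normal 0.0000 -1.0000 0.0000
    outer loop
      vertex 0.0 0.0 0.0
      vertex 17.0 0.0 7.0
      vertex 0.0 0.0 7.0
    endloop
  endfacet
  facet normal 1.0000 0.0000 0.0000
    outer loop
      vertex 17.0 0.0 0.0
      vertex 17.0 8.0 0.0
      vertex 17.0 8.0 7.0
    endloop
  endfacet
  facet normal 1.0000 0.0000 0.0000
    outer loop
      vertex 17.0 0.0 0.0
      vertex 17.0 8.0 7.0
      vertex 17.0 0.0 7.0
    endloop
  endfacet
  facet normal 0.0000 1.0000 0.0000
    outer loop
      vertex 17.0 8.0 0.0
      vertex 7.0 8.0 0.0
      vertex 7.0 8.0 7.0
    endloop
  endfacet
  facet normal 0.0000 1.0000 0.0000
    outer loop
      vertex 17.0 8.0 0.0
      vertex 7.0 8.0 7.0
      vertex 17.0 8.0 7.0
    endloop
  endfacet
  facet normal 1.0000 0.0000 0.0000
    outer loop
      vertex 7.0 8.0 0.0
      vertex 7.0 21.0 0.0
      vertex 7.0 21.0 7.0
    endloop
  endfacet
  facet normal 1.0000 0.0000 0.0000
    outer loop
      vertex 7.0 8.0 0.0
      vertex 7.0 21.0 7.0
      vertex 7.0 8.0 7.0
    endloop
  endfacet
  facet normal 0.0000 1.0000 0.0000
    outer loop
      vertex 7.0 21.0 0.0
      vertex 0.0 21.0 0.0
      vertex 0.0 21.0 7.0
    endloop
  endfacet
  facet normal 0.0000 1.0000 0.0000
    outer loop
      vertex 7.0 21.0 0.0
      vertex 0.0 21.0 7.0
      vertex 7.0 21.0 7.0
    endloop
  endfacet
  facet normal -1.0000 0.0000 0.0000
    outer loop
      vertex 0.0 21.0 0.0
      vertex 0.0 0.0 0.0
      vertex 0.0 0.0 7.0
    endloop
  endfacet
  facet normal -1.0000 0.0000 0.0000
    outer loop
      vertex 0.0 21.0 0.0
      vertex 0.0 0.0 7.0
      vertex 0.0 21.0 7.0
    endloop
  endfacet
endsolid part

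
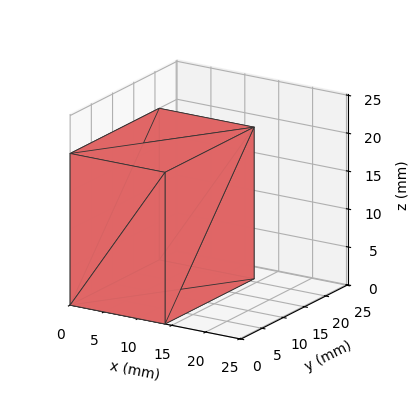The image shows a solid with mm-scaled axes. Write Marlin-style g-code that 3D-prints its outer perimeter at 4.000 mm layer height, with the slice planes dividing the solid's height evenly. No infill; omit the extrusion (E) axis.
Reading the render: the shape is a rectangular box, roughly 14 × 21 mm footprint and 20 mm tall (dimensions read to the nearest mm from the axis ticks). For the g-code, the solid's height is divided into equal slices at the stated Δz and each level perimeter traced with G1 moves after a G0 lift.

; perimeter-only toolpath
G21 ; units = mm
G90 ; absolute positioning
G28 ; home
; layer 1
G0 Z4.000
G0 X0.000 Y0.000
G1 X14.000 Y0.000
G1 X14.000 Y21.000
G1 X0.000 Y21.000
G1 X0.000 Y0.000
; layer 2
G0 Z8.000
G0 X0.000 Y0.000
G1 X14.000 Y0.000
G1 X14.000 Y21.000
G1 X0.000 Y21.000
G1 X0.000 Y0.000
; layer 3
G0 Z12.000
G0 X0.000 Y0.000
G1 X14.000 Y0.000
G1 X14.000 Y21.000
G1 X0.000 Y21.000
G1 X0.000 Y0.000
; layer 4
G0 Z16.000
G0 X0.000 Y0.000
G1 X14.000 Y0.000
G1 X14.000 Y21.000
G1 X0.000 Y21.000
G1 X0.000 Y0.000
; layer 5
G0 Z20.000
G0 X0.000 Y0.000
G1 X14.000 Y0.000
G1 X14.000 Y21.000
G1 X0.000 Y21.000
G1 X0.000 Y0.000
M2 ; end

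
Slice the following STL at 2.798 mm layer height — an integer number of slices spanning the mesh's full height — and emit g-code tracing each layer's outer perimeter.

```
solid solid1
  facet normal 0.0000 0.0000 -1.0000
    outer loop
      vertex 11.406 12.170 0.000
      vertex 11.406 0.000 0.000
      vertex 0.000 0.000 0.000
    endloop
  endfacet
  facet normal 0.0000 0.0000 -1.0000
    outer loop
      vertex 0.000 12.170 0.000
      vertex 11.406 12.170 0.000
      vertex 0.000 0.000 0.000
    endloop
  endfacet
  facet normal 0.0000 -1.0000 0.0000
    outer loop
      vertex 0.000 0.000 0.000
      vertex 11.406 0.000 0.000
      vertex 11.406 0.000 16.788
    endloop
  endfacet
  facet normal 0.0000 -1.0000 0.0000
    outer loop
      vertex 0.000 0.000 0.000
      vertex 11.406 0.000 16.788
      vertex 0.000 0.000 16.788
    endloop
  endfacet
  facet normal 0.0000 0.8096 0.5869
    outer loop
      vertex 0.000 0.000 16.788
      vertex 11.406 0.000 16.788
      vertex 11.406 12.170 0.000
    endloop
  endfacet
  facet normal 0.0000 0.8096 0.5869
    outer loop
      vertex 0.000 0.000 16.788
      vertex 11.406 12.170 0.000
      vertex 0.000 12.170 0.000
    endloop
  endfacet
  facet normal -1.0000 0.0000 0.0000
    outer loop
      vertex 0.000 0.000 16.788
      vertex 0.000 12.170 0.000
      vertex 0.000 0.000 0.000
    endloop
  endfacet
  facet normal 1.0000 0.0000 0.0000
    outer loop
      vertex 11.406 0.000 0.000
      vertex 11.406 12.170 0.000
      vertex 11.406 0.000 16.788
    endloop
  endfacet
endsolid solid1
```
; perimeter-only toolpath
G21 ; units = mm
G90 ; absolute positioning
G28 ; home
; layer 1
G0 Z2.798
G0 X0.000 Y0.000
G1 X11.406 Y0.000
G1 X11.406 Y10.142
G1 X0.000 Y10.142
G1 X0.000 Y0.000
; layer 2
G0 Z5.596
G0 X0.000 Y0.000
G1 X11.406 Y0.000
G1 X11.406 Y8.113
G1 X0.000 Y8.113
G1 X0.000 Y0.000
; layer 3
G0 Z8.394
G0 X0.000 Y0.000
G1 X11.406 Y0.000
G1 X11.406 Y6.085
G1 X0.000 Y6.085
G1 X0.000 Y0.000
; layer 4
G0 Z11.192
G0 X0.000 Y0.000
G1 X11.406 Y0.000
G1 X11.406 Y4.057
G1 X0.000 Y4.057
G1 X0.000 Y0.000
; layer 5
G0 Z13.990
G0 X0.000 Y0.000
G1 X11.406 Y0.000
G1 X11.406 Y2.028
G1 X0.000 Y2.028
G1 X0.000 Y0.000
M2 ; end

The solid is a wedge (ramp): 11.4 × 12.2 mm base, rising to 16.8 mm along the y=0 edge and sloping linearly to z=0 at y=12.2. Slicing at Δz = 2.798 mm — 6 equal slices spanning the solid's height, so layer i sits at z = i·h/6 — gives 5 non-empty perimeters. Each is a 4-segment closed polygon; G0 lifts to the layer z and rapids to the start vertex, then G1 traces the edges. The cross-section shrinks linearly with z (the slice at the apex is degenerate and omitted).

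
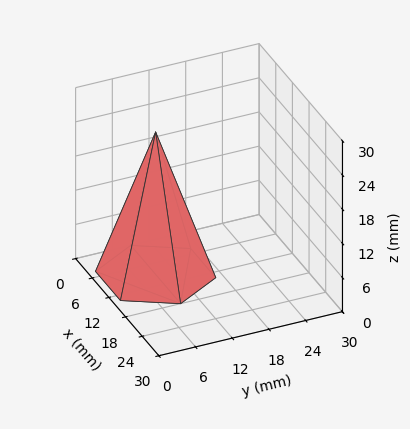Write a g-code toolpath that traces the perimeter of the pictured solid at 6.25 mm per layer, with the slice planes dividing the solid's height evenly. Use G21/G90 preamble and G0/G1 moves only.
Reading the render: the shape is a regular 6-sided pyramid, base circumscribed radius ≈ 9 mm, apex at z ≈ 25 mm (dimensions read to the nearest mm from the axis ticks). For the g-code, the solid's height is divided into equal slices at the stated Δz and each level perimeter traced with G1 moves after a G0 lift.

; perimeter-only toolpath
G21 ; units = mm
G90 ; absolute positioning
G28 ; home
; layer 1
G0 Z6.25
G0 X15.75 Y9.00
G1 X12.38 Y14.84
G1 X5.62 Y14.84
G1 X2.25 Y9.00
G1 X5.62 Y3.16
G1 X12.38 Y3.16
G1 X15.75 Y9.00
; layer 2
G0 Z12.50
G0 X13.50 Y9.00
G1 X11.25 Y12.89
G1 X6.75 Y12.89
G1 X4.50 Y9.00
G1 X6.75 Y5.11
G1 X11.25 Y5.11
G1 X13.50 Y9.00
; layer 3
G0 Z18.75
G0 X11.25 Y9.00
G1 X10.12 Y10.95
G1 X7.88 Y10.95
G1 X6.75 Y9.00
G1 X7.88 Y7.05
G1 X10.12 Y7.05
G1 X11.25 Y9.00
M2 ; end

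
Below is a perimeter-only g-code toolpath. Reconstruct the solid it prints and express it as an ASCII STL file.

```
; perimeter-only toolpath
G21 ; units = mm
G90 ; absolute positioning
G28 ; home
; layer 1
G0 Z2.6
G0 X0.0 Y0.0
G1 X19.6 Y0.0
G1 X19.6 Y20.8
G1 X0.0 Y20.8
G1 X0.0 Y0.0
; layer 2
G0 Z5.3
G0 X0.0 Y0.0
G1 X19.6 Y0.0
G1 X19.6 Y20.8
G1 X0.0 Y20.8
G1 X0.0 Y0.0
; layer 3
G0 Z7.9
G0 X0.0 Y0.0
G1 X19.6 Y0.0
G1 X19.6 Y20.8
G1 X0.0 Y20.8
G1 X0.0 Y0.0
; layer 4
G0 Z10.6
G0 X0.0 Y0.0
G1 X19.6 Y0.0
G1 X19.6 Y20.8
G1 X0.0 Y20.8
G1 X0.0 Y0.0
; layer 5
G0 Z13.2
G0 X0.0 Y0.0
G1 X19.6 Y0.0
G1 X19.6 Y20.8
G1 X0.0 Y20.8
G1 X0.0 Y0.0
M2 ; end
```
solid part
  facet normal 0.0000 0.0000 -1.0000
    outer loop
      vertex 19.6 20.8 0.0
      vertex 19.6 0.0 0.0
      vertex 0.0 0.0 0.0
    endloop
  endfacet
  facet normal 0.0000 0.0000 -1.0000
    outer loop
      vertex 0.0 20.8 0.0
      vertex 19.6 20.8 0.0
      vertex 0.0 0.0 0.0
    endloop
  endfacet
  facet normal 0.0000 0.0000 1.0000
    outer loop
      vertex 0.0 0.0 13.2
      vertex 19.6 0.0 13.2
      vertex 19.6 20.8 13.2
    endloop
  endfacet
  facet normal 0.0000 0.0000 1.0000
    outer loop
      vertex 0.0 0.0 13.2
      vertex 19.6 20.8 13.2
      vertex 0.0 20.8 13.2
    endloop
  endfacet
  facet normal 0.0000 -1.0000 0.0000
    outer loop
      vertex 0.0 0.0 0.0
      vertex 19.6 0.0 0.0
      vertex 19.6 0.0 13.2
    endloop
  endfacet
  facet normal 0.0000 -1.0000 0.0000
    outer loop
      vertex 0.0 0.0 0.0
      vertex 19.6 0.0 13.2
      vertex 0.0 0.0 13.2
    endloop
  endfacet
  facet normal 0.0000 1.0000 0.0000
    outer loop
      vertex 19.6 20.8 13.2
      vertex 19.6 20.8 0.0
      vertex 0.0 20.8 0.0
    endloop
  endfacet
  facet normal 0.0000 1.0000 0.0000
    outer loop
      vertex 0.0 20.8 13.2
      vertex 19.6 20.8 13.2
      vertex 0.0 20.8 0.0
    endloop
  endfacet
  facet normal -1.0000 0.0000 0.0000
    outer loop
      vertex 0.0 20.8 13.2
      vertex 0.0 20.8 0.0
      vertex 0.0 0.0 0.0
    endloop
  endfacet
  facet normal -1.0000 0.0000 0.0000
    outer loop
      vertex 0.0 0.0 13.2
      vertex 0.0 20.8 13.2
      vertex 0.0 0.0 0.0
    endloop
  endfacet
  facet normal 1.0000 0.0000 0.0000
    outer loop
      vertex 19.6 0.0 0.0
      vertex 19.6 20.8 0.0
      vertex 19.6 20.8 13.2
    endloop
  endfacet
  facet normal 1.0000 0.0000 0.0000
    outer loop
      vertex 19.6 0.0 0.0
      vertex 19.6 20.8 13.2
      vertex 19.6 0.0 13.2
    endloop
  endfacet
endsolid part

The G0 Z moves step by Δz≈2.6 mm. Every layer's G1 loop is the same polygon, so the solid is a straight extrusion of it from z=0 to z≈13.2. Closing with flat bottom and top caps and triangulating gives 12 facets — a rectangular box, roughly 19.6 × 20.8 mm footprint and 13.2 mm tall.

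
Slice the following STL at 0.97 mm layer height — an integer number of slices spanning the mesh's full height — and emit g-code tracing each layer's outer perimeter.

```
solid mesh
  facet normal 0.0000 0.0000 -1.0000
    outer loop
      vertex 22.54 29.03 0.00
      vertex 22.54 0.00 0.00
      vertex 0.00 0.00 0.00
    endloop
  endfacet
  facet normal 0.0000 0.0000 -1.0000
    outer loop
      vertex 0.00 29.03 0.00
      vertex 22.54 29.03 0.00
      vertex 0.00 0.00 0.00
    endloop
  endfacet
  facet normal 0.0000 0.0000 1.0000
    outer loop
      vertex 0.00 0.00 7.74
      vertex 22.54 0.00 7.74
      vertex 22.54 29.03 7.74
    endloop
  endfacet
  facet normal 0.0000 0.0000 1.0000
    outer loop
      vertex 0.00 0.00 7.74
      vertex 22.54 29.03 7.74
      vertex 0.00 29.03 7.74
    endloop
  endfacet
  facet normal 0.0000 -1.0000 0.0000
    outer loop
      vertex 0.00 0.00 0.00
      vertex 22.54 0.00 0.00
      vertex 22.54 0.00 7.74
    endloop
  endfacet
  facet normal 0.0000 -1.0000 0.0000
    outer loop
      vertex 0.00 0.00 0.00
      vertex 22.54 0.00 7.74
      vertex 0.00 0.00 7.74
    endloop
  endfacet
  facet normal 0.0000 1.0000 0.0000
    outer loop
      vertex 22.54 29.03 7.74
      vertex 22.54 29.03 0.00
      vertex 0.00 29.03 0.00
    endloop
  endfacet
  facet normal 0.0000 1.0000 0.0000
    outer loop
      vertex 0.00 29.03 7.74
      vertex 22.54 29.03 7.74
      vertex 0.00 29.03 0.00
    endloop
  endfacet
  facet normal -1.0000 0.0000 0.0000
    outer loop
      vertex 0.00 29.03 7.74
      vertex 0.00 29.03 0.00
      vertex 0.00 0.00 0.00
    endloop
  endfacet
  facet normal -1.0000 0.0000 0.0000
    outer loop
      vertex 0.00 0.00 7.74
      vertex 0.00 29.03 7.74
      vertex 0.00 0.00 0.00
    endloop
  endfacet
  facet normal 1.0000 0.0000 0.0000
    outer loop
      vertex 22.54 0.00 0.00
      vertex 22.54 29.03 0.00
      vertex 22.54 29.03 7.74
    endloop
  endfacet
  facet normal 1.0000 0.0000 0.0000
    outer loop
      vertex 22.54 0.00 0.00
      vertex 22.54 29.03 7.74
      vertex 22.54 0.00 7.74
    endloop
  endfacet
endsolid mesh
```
; perimeter-only toolpath
G21 ; units = mm
G90 ; absolute positioning
G28 ; home
; layer 1
G0 Z0.97
G0 X0.00 Y0.00
G1 X22.54 Y0.00
G1 X22.54 Y29.03
G1 X0.00 Y29.03
G1 X0.00 Y0.00
; layer 2
G0 Z1.94
G0 X0.00 Y0.00
G1 X22.54 Y0.00
G1 X22.54 Y29.03
G1 X0.00 Y29.03
G1 X0.00 Y0.00
; layer 3
G0 Z2.90
G0 X0.00 Y0.00
G1 X22.54 Y0.00
G1 X22.54 Y29.03
G1 X0.00 Y29.03
G1 X0.00 Y0.00
; layer 4
G0 Z3.87
G0 X0.00 Y0.00
G1 X22.54 Y0.00
G1 X22.54 Y29.03
G1 X0.00 Y29.03
G1 X0.00 Y0.00
; layer 5
G0 Z4.84
G0 X0.00 Y0.00
G1 X22.54 Y0.00
G1 X22.54 Y29.03
G1 X0.00 Y29.03
G1 X0.00 Y0.00
; layer 6
G0 Z5.80
G0 X0.00 Y0.00
G1 X22.54 Y0.00
G1 X22.54 Y29.03
G1 X0.00 Y29.03
G1 X0.00 Y0.00
; layer 7
G0 Z6.77
G0 X0.00 Y0.00
G1 X22.54 Y0.00
G1 X22.54 Y29.03
G1 X0.00 Y29.03
G1 X0.00 Y0.00
; layer 8
G0 Z7.74
G0 X0.00 Y0.00
G1 X22.54 Y0.00
G1 X22.54 Y29.03
G1 X0.00 Y29.03
G1 X0.00 Y0.00
M2 ; end

The solid is a rectangular box, roughly 22.5 × 29 mm footprint and 7.74 mm tall. Slicing at Δz = 0.97 mm — 8 equal slices spanning the solid's height, so layer i sits at z = i·h/8 — gives 8 non-empty perimeters. Each is a 4-segment closed polygon; G0 lifts to the layer z and rapids to the start vertex, then G1 traces the edges.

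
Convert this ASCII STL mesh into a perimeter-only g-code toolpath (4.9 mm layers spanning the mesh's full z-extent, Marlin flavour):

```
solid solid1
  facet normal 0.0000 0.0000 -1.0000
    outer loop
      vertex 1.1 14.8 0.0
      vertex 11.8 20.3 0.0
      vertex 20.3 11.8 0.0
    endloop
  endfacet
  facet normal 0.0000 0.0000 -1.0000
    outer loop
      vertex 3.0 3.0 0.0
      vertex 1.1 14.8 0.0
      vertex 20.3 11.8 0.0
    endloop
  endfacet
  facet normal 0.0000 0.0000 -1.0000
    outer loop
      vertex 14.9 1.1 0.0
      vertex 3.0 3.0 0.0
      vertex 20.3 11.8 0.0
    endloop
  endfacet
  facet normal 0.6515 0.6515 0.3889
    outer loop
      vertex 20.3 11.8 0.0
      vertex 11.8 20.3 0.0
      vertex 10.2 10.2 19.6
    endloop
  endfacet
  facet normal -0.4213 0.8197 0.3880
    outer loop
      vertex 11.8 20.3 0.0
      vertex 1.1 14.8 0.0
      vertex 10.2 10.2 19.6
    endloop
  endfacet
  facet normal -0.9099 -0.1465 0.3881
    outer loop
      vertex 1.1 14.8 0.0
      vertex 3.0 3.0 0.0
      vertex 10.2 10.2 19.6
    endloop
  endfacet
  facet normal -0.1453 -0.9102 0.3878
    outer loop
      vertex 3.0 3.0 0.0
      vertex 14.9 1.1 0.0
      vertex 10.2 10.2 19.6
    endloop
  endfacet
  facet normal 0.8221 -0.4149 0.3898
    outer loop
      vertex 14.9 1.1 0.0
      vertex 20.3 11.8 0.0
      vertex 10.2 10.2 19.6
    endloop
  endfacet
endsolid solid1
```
; perimeter-only toolpath
G21 ; units = mm
G90 ; absolute positioning
G28 ; home
; layer 1
G0 Z4.9
G0 X17.8 Y11.4
G1 X11.4 Y17.8
G1 X3.4 Y13.7
G1 X4.8 Y4.8
G1 X13.7 Y3.4
G1 X17.8 Y11.4
; layer 2
G0 Z9.8
G0 X15.2 Y11.0
G1 X11.0 Y15.2
G1 X5.6 Y12.5
G1 X6.6 Y6.6
G1 X12.6 Y5.6
G1 X15.2 Y11.0
; layer 3
G0 Z14.7
G0 X12.7 Y10.6
G1 X10.6 Y12.7
G1 X7.9 Y11.3
G1 X8.4 Y8.4
G1 X11.4 Y7.9
G1 X12.7 Y10.6
M2 ; end

The solid is a regular 5-sided pyramid, base circumscribed radius ≈ 10.2 mm, apex at z ≈ 19.6 mm. Slicing at Δz = 4.9 mm — 4 equal slices spanning the solid's height, so layer i sits at z = i·h/4 — gives 3 non-empty perimeters. Each is a 5-segment closed polygon; G0 lifts to the layer z and rapids to the start vertex, then G1 traces the edges. The cross-section shrinks linearly with z (the slice at the apex is degenerate and omitted).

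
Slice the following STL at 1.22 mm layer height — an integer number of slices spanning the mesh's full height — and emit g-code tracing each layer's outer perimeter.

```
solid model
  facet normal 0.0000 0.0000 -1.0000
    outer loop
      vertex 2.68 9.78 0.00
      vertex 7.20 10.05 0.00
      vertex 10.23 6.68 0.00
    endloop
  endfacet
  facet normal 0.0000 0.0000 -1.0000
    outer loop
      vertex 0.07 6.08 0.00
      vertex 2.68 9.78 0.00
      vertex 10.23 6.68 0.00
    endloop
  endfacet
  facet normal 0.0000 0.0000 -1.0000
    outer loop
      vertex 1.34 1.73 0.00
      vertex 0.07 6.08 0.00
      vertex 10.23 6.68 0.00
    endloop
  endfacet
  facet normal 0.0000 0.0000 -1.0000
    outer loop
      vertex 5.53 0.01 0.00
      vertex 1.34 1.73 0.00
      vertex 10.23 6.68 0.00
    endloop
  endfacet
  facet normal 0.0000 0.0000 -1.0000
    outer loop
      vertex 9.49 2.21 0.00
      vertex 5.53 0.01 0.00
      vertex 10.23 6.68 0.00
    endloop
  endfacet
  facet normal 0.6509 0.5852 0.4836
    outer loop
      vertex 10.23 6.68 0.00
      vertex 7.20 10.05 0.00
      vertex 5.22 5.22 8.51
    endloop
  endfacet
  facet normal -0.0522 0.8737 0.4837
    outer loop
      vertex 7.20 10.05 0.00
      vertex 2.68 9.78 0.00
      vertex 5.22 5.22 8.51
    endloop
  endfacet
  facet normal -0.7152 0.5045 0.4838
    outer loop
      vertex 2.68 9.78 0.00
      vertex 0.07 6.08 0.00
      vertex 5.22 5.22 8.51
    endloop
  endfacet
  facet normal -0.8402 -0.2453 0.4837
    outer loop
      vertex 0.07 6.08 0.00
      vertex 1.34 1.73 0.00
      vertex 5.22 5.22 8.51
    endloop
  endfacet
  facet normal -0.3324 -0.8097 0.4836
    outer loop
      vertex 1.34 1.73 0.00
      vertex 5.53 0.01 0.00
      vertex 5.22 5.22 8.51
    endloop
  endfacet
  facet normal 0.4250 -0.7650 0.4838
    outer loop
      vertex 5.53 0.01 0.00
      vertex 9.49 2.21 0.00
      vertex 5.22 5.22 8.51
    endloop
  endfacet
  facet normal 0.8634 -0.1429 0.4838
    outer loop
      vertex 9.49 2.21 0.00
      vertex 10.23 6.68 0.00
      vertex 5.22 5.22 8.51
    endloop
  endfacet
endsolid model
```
; perimeter-only toolpath
G21 ; units = mm
G90 ; absolute positioning
G28 ; home
; layer 1
G0 Z1.22
G0 X9.51 Y6.47
G1 X6.92 Y9.36
G1 X3.04 Y9.13
G1 X0.81 Y5.96
G1 X1.89 Y2.23
G1 X5.49 Y0.75
G1 X8.88 Y2.64
G1 X9.51 Y6.47
; layer 2
G0 Z2.43
G0 X8.80 Y6.26
G1 X6.63 Y8.67
G1 X3.41 Y8.48
G1 X1.54 Y5.83
G1 X2.45 Y2.73
G1 X5.44 Y1.50
G1 X8.27 Y3.07
G1 X8.80 Y6.26
; layer 3
G0 Z3.65
G0 X8.08 Y6.05
G1 X6.35 Y7.98
G1 X3.77 Y7.83
G1 X2.28 Y5.71
G1 X3.00 Y3.23
G1 X5.40 Y2.24
G1 X7.66 Y3.50
G1 X8.08 Y6.05
; layer 4
G0 Z4.86
G0 X7.37 Y5.85
G1 X6.07 Y7.29
G1 X4.13 Y7.17
G1 X3.01 Y5.59
G1 X3.56 Y3.72
G1 X5.35 Y2.99
G1 X7.05 Y3.93
G1 X7.37 Y5.85
; layer 5
G0 Z6.08
G0 X6.65 Y5.64
G1 X5.79 Y6.60
G1 X4.49 Y6.52
G1 X3.75 Y5.47
G1 X4.11 Y4.22
G1 X5.31 Y3.73
G1 X6.44 Y4.36
G1 X6.65 Y5.64
; layer 6
G0 Z7.29
G0 X5.94 Y5.43
G1 X5.50 Y5.91
G1 X4.86 Y5.87
G1 X4.48 Y5.34
G1 X4.67 Y4.72
G1 X5.26 Y4.48
G1 X5.83 Y4.79
G1 X5.94 Y5.43
M2 ; end

The solid is a regular 7-sided pyramid, base circumscribed radius ≈ 5.22 mm, apex at z ≈ 8.51 mm. Slicing at Δz = 1.22 mm — 7 equal slices spanning the solid's height, so layer i sits at z = i·h/7 — gives 6 non-empty perimeters. Each is a 7-segment closed polygon; G0 lifts to the layer z and rapids to the start vertex, then G1 traces the edges. The cross-section shrinks linearly with z (the slice at the apex is degenerate and omitted).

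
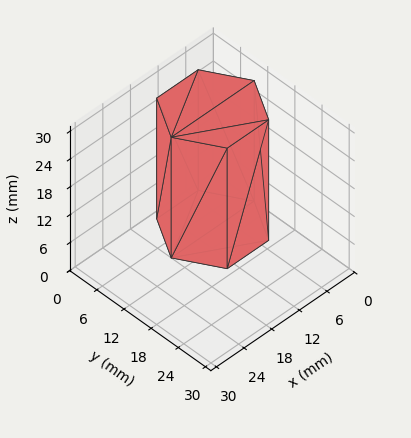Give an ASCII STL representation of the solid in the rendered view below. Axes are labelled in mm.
Reading the render: the shape is a regular 6-sided prism (a cylinder approximated with 6 flat sides), circumscribed radius ≈ 9 mm, height ≈ 26 mm (dimensions read to the nearest mm from the axis ticks). For the STL, each face is triangulated and given an outward normal.

solid part
  facet normal 0.0000 0.0000 -1.0000
    outer loop
      vertex 4.50 16.79 0.00
      vertex 13.50 16.79 0.00
      vertex 18.00 9.00 0.00
    endloop
  endfacet
  facet normal 0.0000 0.0000 -1.0000
    outer loop
      vertex 0.00 9.00 0.00
      vertex 4.50 16.79 0.00
      vertex 18.00 9.00 0.00
    endloop
  endfacet
  facet normal 0.0000 0.0000 -1.0000
    outer loop
      vertex 4.50 1.21 0.00
      vertex 0.00 9.00 0.00
      vertex 18.00 9.00 0.00
    endloop
  endfacet
  facet normal 0.0000 0.0000 -1.0000
    outer loop
      vertex 13.50 1.21 0.00
      vertex 4.50 1.21 0.00
      vertex 18.00 9.00 0.00
    endloop
  endfacet
  facet normal 0.0000 0.0000 1.0000
    outer loop
      vertex 18.00 9.00 26.00
      vertex 13.50 16.79 26.00
      vertex 4.50 16.79 26.00
    endloop
  endfacet
  facet normal 0.0000 0.0000 1.0000
    outer loop
      vertex 18.00 9.00 26.00
      vertex 4.50 16.79 26.00
      vertex 0.00 9.00 26.00
    endloop
  endfacet
  facet normal 0.0000 0.0000 1.0000
    outer loop
      vertex 18.00 9.00 26.00
      vertex 0.00 9.00 26.00
      vertex 4.50 1.21 26.00
    endloop
  endfacet
  facet normal 0.0000 0.0000 1.0000
    outer loop
      vertex 18.00 9.00 26.00
      vertex 4.50 1.21 26.00
      vertex 13.50 1.21 26.00
    endloop
  endfacet
  facet normal 0.8659 0.5002 0.0000
    outer loop
      vertex 18.00 9.00 0.00
      vertex 13.50 16.79 0.00
      vertex 13.50 16.79 26.00
    endloop
  endfacet
  facet normal 0.8659 0.5002 0.0000
    outer loop
      vertex 18.00 9.00 0.00
      vertex 13.50 16.79 26.00
      vertex 18.00 9.00 26.00
    endloop
  endfacet
  facet normal 0.0000 1.0000 0.0000
    outer loop
      vertex 13.50 16.79 0.00
      vertex 4.50 16.79 0.00
      vertex 4.50 16.79 26.00
    endloop
  endfacet
  facet normal 0.0000 1.0000 0.0000
    outer loop
      vertex 13.50 16.79 0.00
      vertex 4.50 16.79 26.00
      vertex 13.50 16.79 26.00
    endloop
  endfacet
  facet normal -0.8659 0.5002 0.0000
    outer loop
      vertex 4.50 16.79 0.00
      vertex 0.00 9.00 0.00
      vertex 0.00 9.00 26.00
    endloop
  endfacet
  facet normal -0.8659 0.5002 0.0000
    outer loop
      vertex 4.50 16.79 0.00
      vertex 0.00 9.00 26.00
      vertex 4.50 16.79 26.00
    endloop
  endfacet
  facet normal -0.8659 -0.5002 0.0000
    outer loop
      vertex 0.00 9.00 0.00
      vertex 4.50 1.21 0.00
      vertex 4.50 1.21 26.00
    endloop
  endfacet
  facet normal -0.8659 -0.5002 0.0000
    outer loop
      vertex 0.00 9.00 0.00
      vertex 4.50 1.21 26.00
      vertex 0.00 9.00 26.00
    endloop
  endfacet
  facet normal 0.0000 -1.0000 0.0000
    outer loop
      vertex 4.50 1.21 0.00
      vertex 13.50 1.21 0.00
      vertex 13.50 1.21 26.00
    endloop
  endfacet
  facet normal 0.0000 -1.0000 0.0000
    outer loop
      vertex 4.50 1.21 0.00
      vertex 13.50 1.21 26.00
      vertex 4.50 1.21 26.00
    endloop
  endfacet
  facet normal 0.8659 -0.5002 0.0000
    outer loop
      vertex 13.50 1.21 0.00
      vertex 18.00 9.00 0.00
      vertex 18.00 9.00 26.00
    endloop
  endfacet
  facet normal 0.8659 -0.5002 0.0000
    outer loop
      vertex 13.50 1.21 0.00
      vertex 18.00 9.00 26.00
      vertex 13.50 1.21 26.00
    endloop
  endfacet
endsolid part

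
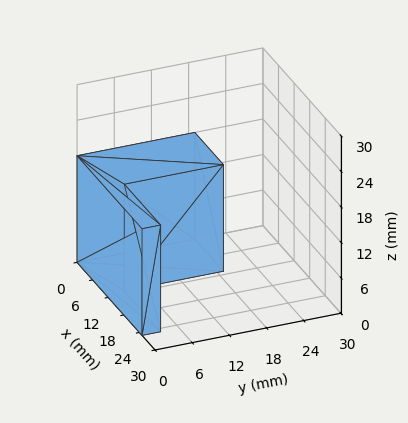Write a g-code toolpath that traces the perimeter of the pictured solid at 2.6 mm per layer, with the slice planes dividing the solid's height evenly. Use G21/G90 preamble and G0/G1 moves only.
Reading the render: the shape is an L-shaped prism: outer 25 × 19 mm, arm thicknesses ≈ 3 mm (horizontal) and 11 mm (vertical), extruded 18 mm in z (dimensions read to the nearest mm from the axis ticks). For the g-code, the solid's height is divided into equal slices at the stated Δz and each level perimeter traced with G1 moves after a G0 lift.

; perimeter-only toolpath
G21 ; units = mm
G90 ; absolute positioning
G28 ; home
; layer 1
G0 Z2.6
G0 X0.0 Y0.0
G1 X25.0 Y0.0
G1 X25.0 Y3.0
G1 X11.0 Y3.0
G1 X11.0 Y19.0
G1 X0.0 Y19.0
G1 X0.0 Y0.0
; layer 2
G0 Z5.1
G0 X0.0 Y0.0
G1 X25.0 Y0.0
G1 X25.0 Y3.0
G1 X11.0 Y3.0
G1 X11.0 Y19.0
G1 X0.0 Y19.0
G1 X0.0 Y0.0
; layer 3
G0 Z7.7
G0 X0.0 Y0.0
G1 X25.0 Y0.0
G1 X25.0 Y3.0
G1 X11.0 Y3.0
G1 X11.0 Y19.0
G1 X0.0 Y19.0
G1 X0.0 Y0.0
; layer 4
G0 Z10.3
G0 X0.0 Y0.0
G1 X25.0 Y0.0
G1 X25.0 Y3.0
G1 X11.0 Y3.0
G1 X11.0 Y19.0
G1 X0.0 Y19.0
G1 X0.0 Y0.0
; layer 5
G0 Z12.9
G0 X0.0 Y0.0
G1 X25.0 Y0.0
G1 X25.0 Y3.0
G1 X11.0 Y3.0
G1 X11.0 Y19.0
G1 X0.0 Y19.0
G1 X0.0 Y0.0
; layer 6
G0 Z15.4
G0 X0.0 Y0.0
G1 X25.0 Y0.0
G1 X25.0 Y3.0
G1 X11.0 Y3.0
G1 X11.0 Y19.0
G1 X0.0 Y19.0
G1 X0.0 Y0.0
; layer 7
G0 Z18.0
G0 X0.0 Y0.0
G1 X25.0 Y0.0
G1 X25.0 Y3.0
G1 X11.0 Y3.0
G1 X11.0 Y19.0
G1 X0.0 Y19.0
G1 X0.0 Y0.0
M2 ; end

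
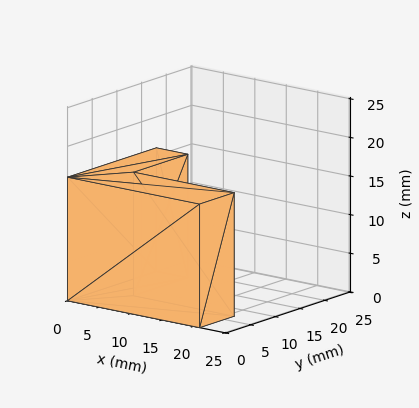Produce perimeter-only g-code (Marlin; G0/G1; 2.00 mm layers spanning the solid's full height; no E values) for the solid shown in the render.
Reading the render: the shape is an L-shaped prism: outer 21 × 18 mm, arm thicknesses ≈ 7 mm (horizontal) and 5 mm (vertical), extruded 16 mm in z (dimensions read to the nearest mm from the axis ticks). For the g-code, the solid's height is divided into equal slices at the stated Δz and each level perimeter traced with G1 moves after a G0 lift.

; perimeter-only toolpath
G21 ; units = mm
G90 ; absolute positioning
G28 ; home
; layer 1
G0 Z2.00
G0 X0.00 Y0.00
G1 X21.00 Y0.00
G1 X21.00 Y7.00
G1 X5.00 Y7.00
G1 X5.00 Y18.00
G1 X0.00 Y18.00
G1 X0.00 Y0.00
; layer 2
G0 Z4.00
G0 X0.00 Y0.00
G1 X21.00 Y0.00
G1 X21.00 Y7.00
G1 X5.00 Y7.00
G1 X5.00 Y18.00
G1 X0.00 Y18.00
G1 X0.00 Y0.00
; layer 3
G0 Z6.00
G0 X0.00 Y0.00
G1 X21.00 Y0.00
G1 X21.00 Y7.00
G1 X5.00 Y7.00
G1 X5.00 Y18.00
G1 X0.00 Y18.00
G1 X0.00 Y0.00
; layer 4
G0 Z8.00
G0 X0.00 Y0.00
G1 X21.00 Y0.00
G1 X21.00 Y7.00
G1 X5.00 Y7.00
G1 X5.00 Y18.00
G1 X0.00 Y18.00
G1 X0.00 Y0.00
; layer 5
G0 Z10.00
G0 X0.00 Y0.00
G1 X21.00 Y0.00
G1 X21.00 Y7.00
G1 X5.00 Y7.00
G1 X5.00 Y18.00
G1 X0.00 Y18.00
G1 X0.00 Y0.00
; layer 6
G0 Z12.00
G0 X0.00 Y0.00
G1 X21.00 Y0.00
G1 X21.00 Y7.00
G1 X5.00 Y7.00
G1 X5.00 Y18.00
G1 X0.00 Y18.00
G1 X0.00 Y0.00
; layer 7
G0 Z14.00
G0 X0.00 Y0.00
G1 X21.00 Y0.00
G1 X21.00 Y7.00
G1 X5.00 Y7.00
G1 X5.00 Y18.00
G1 X0.00 Y18.00
G1 X0.00 Y0.00
; layer 8
G0 Z16.00
G0 X0.00 Y0.00
G1 X21.00 Y0.00
G1 X21.00 Y7.00
G1 X5.00 Y7.00
G1 X5.00 Y18.00
G1 X0.00 Y18.00
G1 X0.00 Y0.00
M2 ; end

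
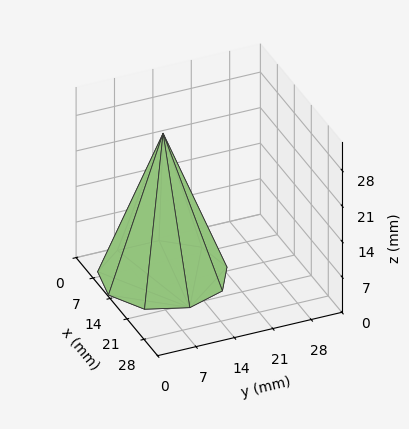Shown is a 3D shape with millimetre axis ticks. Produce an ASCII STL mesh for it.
Reading the render: the shape is a regular 9-sided pyramid, base circumscribed radius ≈ 11 mm, apex at z ≈ 28 mm (dimensions read to the nearest mm from the axis ticks). For the STL, each face is triangulated and given an outward normal.

solid part
  facet normal 0.0000 0.0000 -1.0000
    outer loop
      vertex 12.9 21.8 0.0
      vertex 19.4 18.1 0.0
      vertex 22.0 11.0 0.0
    endloop
  endfacet
  facet normal 0.0000 0.0000 -1.0000
    outer loop
      vertex 5.5 20.5 0.0
      vertex 12.9 21.8 0.0
      vertex 22.0 11.0 0.0
    endloop
  endfacet
  facet normal 0.0000 0.0000 -1.0000
    outer loop
      vertex 0.7 14.8 0.0
      vertex 5.5 20.5 0.0
      vertex 22.0 11.0 0.0
    endloop
  endfacet
  facet normal 0.0000 0.0000 -1.0000
    outer loop
      vertex 0.7 7.2 0.0
      vertex 0.7 14.8 0.0
      vertex 22.0 11.0 0.0
    endloop
  endfacet
  facet normal 0.0000 0.0000 -1.0000
    outer loop
      vertex 5.5 1.5 0.0
      vertex 0.7 7.2 0.0
      vertex 22.0 11.0 0.0
    endloop
  endfacet
  facet normal 0.0000 0.0000 -1.0000
    outer loop
      vertex 12.9 0.2 0.0
      vertex 5.5 1.5 0.0
      vertex 22.0 11.0 0.0
    endloop
  endfacet
  facet normal 0.0000 0.0000 -1.0000
    outer loop
      vertex 19.4 3.9 0.0
      vertex 12.9 0.2 0.0
      vertex 22.0 11.0 0.0
    endloop
  endfacet
  facet normal 0.8810 0.3226 0.3461
    outer loop
      vertex 22.0 11.0 0.0
      vertex 19.4 18.1 0.0
      vertex 11.0 11.0 28.0
    endloop
  endfacet
  facet normal 0.4641 0.8154 0.3460
    outer loop
      vertex 19.4 18.1 0.0
      vertex 12.9 21.8 0.0
      vertex 11.0 11.0 28.0
    endloop
  endfacet
  facet normal -0.1624 0.9243 0.3455
    outer loop
      vertex 12.9 21.8 0.0
      vertex 5.5 20.5 0.0
      vertex 11.0 11.0 28.0
    endloop
  endfacet
  facet normal -0.7177 0.6043 0.3460
    outer loop
      vertex 5.5 20.5 0.0
      vertex 0.7 14.8 0.0
      vertex 11.0 11.0 28.0
    endloop
  endfacet
  facet normal -0.9385 0.0000 0.3452
    outer loop
      vertex 0.7 14.8 0.0
      vertex 0.7 7.2 0.0
      vertex 11.0 11.0 28.0
    endloop
  endfacet
  facet normal -0.7177 -0.6043 0.3460
    outer loop
      vertex 0.7 7.2 0.0
      vertex 5.5 1.5 0.0
      vertex 11.0 11.0 28.0
    endloop
  endfacet
  facet normal -0.1624 -0.9243 0.3455
    outer loop
      vertex 5.5 1.5 0.0
      vertex 12.9 0.2 0.0
      vertex 11.0 11.0 28.0
    endloop
  endfacet
  facet normal 0.4641 -0.8154 0.3460
    outer loop
      vertex 12.9 0.2 0.0
      vertex 19.4 3.9 0.0
      vertex 11.0 11.0 28.0
    endloop
  endfacet
  facet normal 0.8810 -0.3226 0.3461
    outer loop
      vertex 19.4 3.9 0.0
      vertex 22.0 11.0 0.0
      vertex 11.0 11.0 28.0
    endloop
  endfacet
endsolid part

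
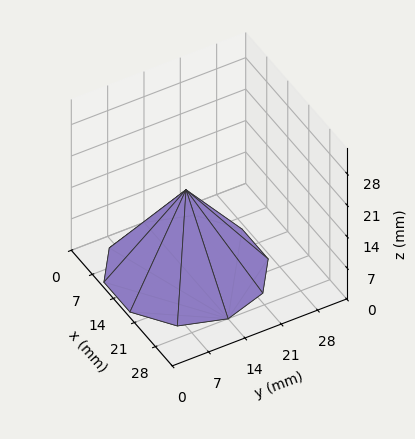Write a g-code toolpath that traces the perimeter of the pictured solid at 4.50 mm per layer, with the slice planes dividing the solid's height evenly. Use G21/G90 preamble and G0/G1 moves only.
Reading the render: the shape is a regular 10-sided pyramid, base circumscribed radius ≈ 14 mm, apex at z ≈ 18 mm (dimensions read to the nearest mm from the axis ticks). For the g-code, the solid's height is divided into equal slices at the stated Δz and each level perimeter traced with G1 moves after a G0 lift.

; perimeter-only toolpath
G21 ; units = mm
G90 ; absolute positioning
G28 ; home
; layer 1
G0 Z4.50
G0 X24.50 Y14.00
G1 X22.50 Y20.17
G1 X17.25 Y23.98
G1 X10.75 Y23.98
G1 X5.50 Y20.17
G1 X3.50 Y14.00
G1 X5.50 Y7.83
G1 X10.75 Y4.02
G1 X17.25 Y4.02
G1 X22.50 Y7.83
G1 X24.50 Y14.00
; layer 2
G0 Z9.00
G0 X21.00 Y14.00
G1 X19.66 Y18.12
G1 X16.16 Y20.66
G1 X11.84 Y20.66
G1 X8.34 Y18.12
G1 X7.00 Y14.00
G1 X8.34 Y9.88
G1 X11.84 Y7.34
G1 X16.16 Y7.34
G1 X19.66 Y9.88
G1 X21.00 Y14.00
; layer 3
G0 Z13.50
G0 X17.50 Y14.00
G1 X16.83 Y16.06
G1 X15.08 Y17.33
G1 X12.92 Y17.33
G1 X11.17 Y16.06
G1 X10.50 Y14.00
G1 X11.17 Y11.94
G1 X12.92 Y10.67
G1 X15.08 Y10.67
G1 X16.83 Y11.94
G1 X17.50 Y14.00
M2 ; end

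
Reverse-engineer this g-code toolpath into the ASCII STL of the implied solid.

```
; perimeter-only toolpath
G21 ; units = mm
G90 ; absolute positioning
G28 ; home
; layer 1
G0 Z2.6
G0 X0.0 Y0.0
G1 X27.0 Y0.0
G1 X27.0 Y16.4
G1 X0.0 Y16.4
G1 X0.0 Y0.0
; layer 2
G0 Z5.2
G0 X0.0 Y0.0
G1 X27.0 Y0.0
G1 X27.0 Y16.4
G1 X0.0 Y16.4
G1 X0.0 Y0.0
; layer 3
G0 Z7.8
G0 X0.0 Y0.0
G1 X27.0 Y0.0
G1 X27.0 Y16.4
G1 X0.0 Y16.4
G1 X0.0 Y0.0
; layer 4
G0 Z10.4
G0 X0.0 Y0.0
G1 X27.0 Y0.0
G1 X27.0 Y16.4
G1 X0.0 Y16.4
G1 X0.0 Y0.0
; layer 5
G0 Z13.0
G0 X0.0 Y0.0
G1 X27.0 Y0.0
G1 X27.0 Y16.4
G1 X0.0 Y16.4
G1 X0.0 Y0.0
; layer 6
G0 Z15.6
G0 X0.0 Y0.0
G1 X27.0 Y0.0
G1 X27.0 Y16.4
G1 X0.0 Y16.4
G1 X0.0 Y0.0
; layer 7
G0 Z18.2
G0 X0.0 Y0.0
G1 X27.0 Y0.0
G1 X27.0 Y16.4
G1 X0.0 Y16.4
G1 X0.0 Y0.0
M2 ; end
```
solid part
  facet normal 0.0000 0.0000 -1.0000
    outer loop
      vertex 27.0 16.4 0.0
      vertex 27.0 0.0 0.0
      vertex 0.0 0.0 0.0
    endloop
  endfacet
  facet normal 0.0000 0.0000 -1.0000
    outer loop
      vertex 0.0 16.4 0.0
      vertex 27.0 16.4 0.0
      vertex 0.0 0.0 0.0
    endloop
  endfacet
  facet normal 0.0000 0.0000 1.0000
    outer loop
      vertex 0.0 0.0 18.2
      vertex 27.0 0.0 18.2
      vertex 27.0 16.4 18.2
    endloop
  endfacet
  facet normal 0.0000 0.0000 1.0000
    outer loop
      vertex 0.0 0.0 18.2
      vertex 27.0 16.4 18.2
      vertex 0.0 16.4 18.2
    endloop
  endfacet
  facet normal 0.0000 -1.0000 0.0000
    outer loop
      vertex 0.0 0.0 0.0
      vertex 27.0 0.0 0.0
      vertex 27.0 0.0 18.2
    endloop
  endfacet
  facet normal 0.0000 -1.0000 0.0000
    outer loop
      vertex 0.0 0.0 0.0
      vertex 27.0 0.0 18.2
      vertex 0.0 0.0 18.2
    endloop
  endfacet
  facet normal 0.0000 1.0000 0.0000
    outer loop
      vertex 27.0 16.4 18.2
      vertex 27.0 16.4 0.0
      vertex 0.0 16.4 0.0
    endloop
  endfacet
  facet normal 0.0000 1.0000 0.0000
    outer loop
      vertex 0.0 16.4 18.2
      vertex 27.0 16.4 18.2
      vertex 0.0 16.4 0.0
    endloop
  endfacet
  facet normal -1.0000 0.0000 0.0000
    outer loop
      vertex 0.0 16.4 18.2
      vertex 0.0 16.4 0.0
      vertex 0.0 0.0 0.0
    endloop
  endfacet
  facet normal -1.0000 0.0000 0.0000
    outer loop
      vertex 0.0 0.0 18.2
      vertex 0.0 16.4 18.2
      vertex 0.0 0.0 0.0
    endloop
  endfacet
  facet normal 1.0000 0.0000 0.0000
    outer loop
      vertex 27.0 0.0 0.0
      vertex 27.0 16.4 0.0
      vertex 27.0 16.4 18.2
    endloop
  endfacet
  facet normal 1.0000 0.0000 0.0000
    outer loop
      vertex 27.0 0.0 0.0
      vertex 27.0 16.4 18.2
      vertex 27.0 0.0 18.2
    endloop
  endfacet
endsolid part

The G0 Z moves step by Δz≈2.6 mm. Every layer's G1 loop is the same polygon, so the solid is a straight extrusion of it from z=0 to z≈18.2. Closing with flat bottom and top caps and triangulating gives 12 facets — a rectangular box, roughly 27 × 16.4 mm footprint and 18.2 mm tall.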